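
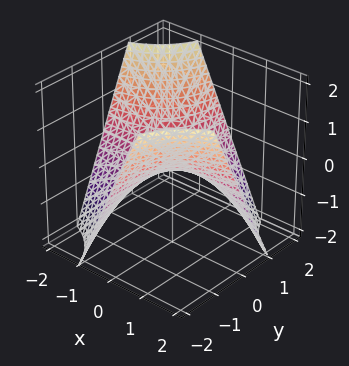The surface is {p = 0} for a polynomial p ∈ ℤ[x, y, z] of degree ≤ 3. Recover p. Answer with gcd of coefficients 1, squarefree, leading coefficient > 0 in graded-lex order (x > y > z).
x*y + z

1. Degree: a saddle surface; a quadric, so deg p = 2.
2. Checking where it meets the axes: the visible x-axis segment lies entirely on the surface; every point of the y-axis in the box is on the surface; it meets the z-axis at z = 0 (among the integer gridlines).
3. Assembling these constraints gives the stated polynomial.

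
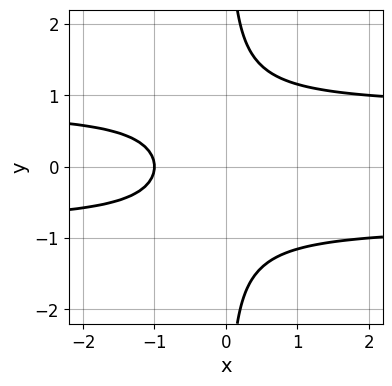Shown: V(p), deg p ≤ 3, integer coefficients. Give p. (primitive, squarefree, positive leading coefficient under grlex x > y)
3*x*y^2 - 2*x - 2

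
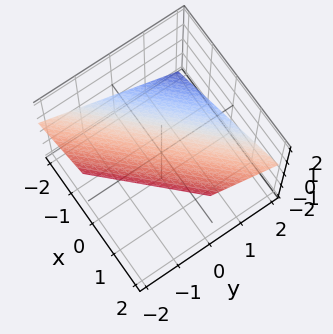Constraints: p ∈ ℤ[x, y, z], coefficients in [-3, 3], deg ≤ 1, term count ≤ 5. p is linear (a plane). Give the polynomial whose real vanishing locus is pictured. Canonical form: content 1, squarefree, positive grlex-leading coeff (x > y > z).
2*x - 2*y - 3*z + 2

First, degree: the surface is flat (a plane), so deg p = 1.
Then, from the visible intercepts: it meets the y-axis at y = 1 (among the integer gridlines); it meets the x-axis at x = -1 (among the integer gridlines).
Finally, the integer polynomial consistent with all of this is the stated p.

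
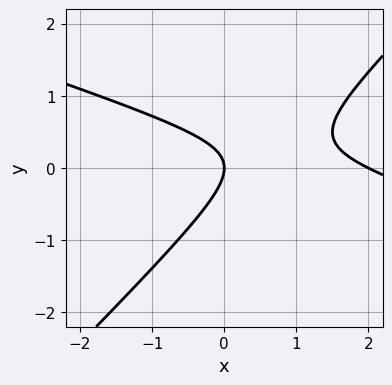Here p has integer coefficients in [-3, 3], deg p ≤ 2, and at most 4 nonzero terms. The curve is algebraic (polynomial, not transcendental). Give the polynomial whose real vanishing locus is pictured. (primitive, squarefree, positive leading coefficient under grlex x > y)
x^2 + 2*x*y - 3*y^2 - 2*x

(a) deg p = 2. The shape is more complex than any degree-1 curve.
(b) Checking where it meets the axes: among the integer gridlines, it crosses the x-axis at x ∈ {0, 2}; one y-axis crossing is at y = 0.
(c) Solving for integer coefficients yields p as stated.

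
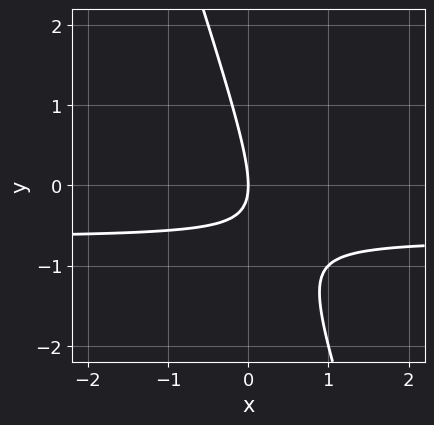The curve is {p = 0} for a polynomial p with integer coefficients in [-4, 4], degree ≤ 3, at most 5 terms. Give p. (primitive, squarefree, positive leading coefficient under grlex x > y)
3*x*y + y^2 + 2*x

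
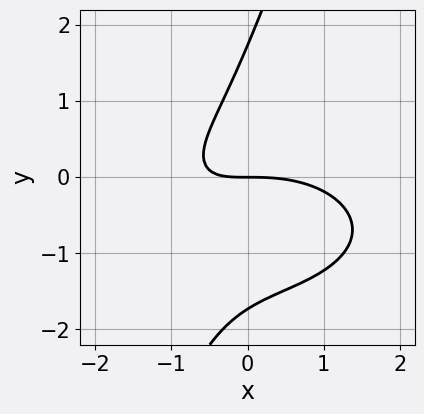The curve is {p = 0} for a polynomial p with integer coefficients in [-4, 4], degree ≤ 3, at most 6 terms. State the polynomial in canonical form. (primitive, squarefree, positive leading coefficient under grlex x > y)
First, the degree is 3 — the shape is more complex than any degree-2 curve.
Next, reading off the gridlines: it crosses the y-axis at the gridline y = 0; it crosses the x-axis at the gridline x = 0.
Finally, solving for integer coefficients yields p as stated.

x^3 + 3*x*y^2 - y^3 + 3*x*y + 3*y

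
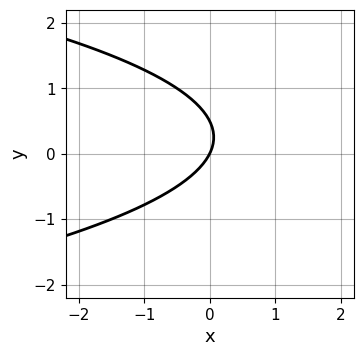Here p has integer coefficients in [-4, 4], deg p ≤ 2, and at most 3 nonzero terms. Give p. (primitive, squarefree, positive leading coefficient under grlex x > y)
2*y^2 + 2*x - y

deg p = 2. No degree-1 curve has this shape.
Observable constraints: it crosses the y-axis at the gridline y = 0; it crosses the x-axis at the gridline x = 0.
The integer polynomial consistent with all of this is the stated p.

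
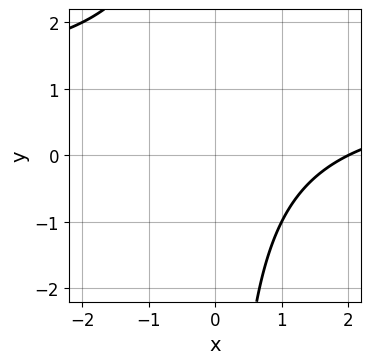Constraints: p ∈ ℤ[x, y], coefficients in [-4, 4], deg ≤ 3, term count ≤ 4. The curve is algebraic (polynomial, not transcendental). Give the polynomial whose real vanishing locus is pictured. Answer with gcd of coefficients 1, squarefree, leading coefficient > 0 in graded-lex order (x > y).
x*y - x + 2

1. The degree is 2 — the shape is more complex than any degree-1 curve.
2. Checking where it meets the axes: it crosses the x-axis at the gridline x = 2; the curve avoids every integer y-axis point in the box.
3. Matching integer coefficients to the picture gives p.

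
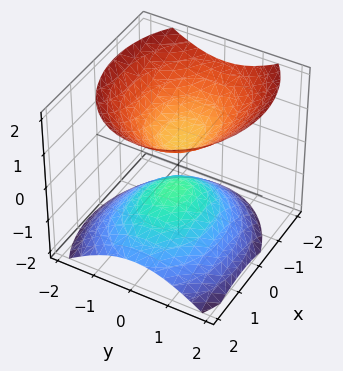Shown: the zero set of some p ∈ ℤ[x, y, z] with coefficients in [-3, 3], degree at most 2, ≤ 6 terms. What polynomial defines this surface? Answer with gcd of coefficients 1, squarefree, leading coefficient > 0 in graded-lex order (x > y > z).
The picture has 2 separate pieces.
deg p = 2.
Observable constraints: the surface avoids every integer x-axis point in the box; the surface avoids every integer y-axis point in the box.
Solving for integer coefficients yields p as stated.

2*x^2 + x*z + 3*y^2 - 3*z^2 + 1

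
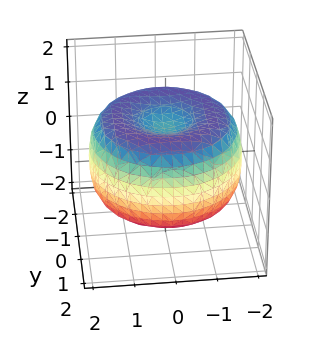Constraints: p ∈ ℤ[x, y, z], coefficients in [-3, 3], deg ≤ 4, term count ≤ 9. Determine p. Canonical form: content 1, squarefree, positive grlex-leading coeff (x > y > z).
(a) Degree: the shape is more complex than any degree-3 surface, so deg p = 4.
(b) Symmetries: rotational symmetry about the z-axis ⇒ p depends on x, y only through x² + y².
(c) Reading off the gridlines: a circular section at z = 1 has radius between 0 and 1.
(d) The integer polynomial consistent with all of this is the stated p.

x^4 + 2*x^2*y^2 + y^4 - 3*x^2 - 3*y^2 + 3*z^2 - 2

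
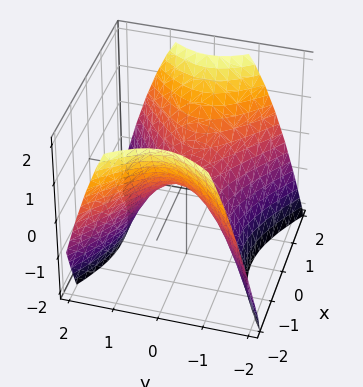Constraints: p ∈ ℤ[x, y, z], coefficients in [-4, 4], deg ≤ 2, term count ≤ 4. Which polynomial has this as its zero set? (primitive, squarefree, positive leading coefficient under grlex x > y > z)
1. Degree: a hyperbolic paraboloid; a quadric, so deg p = 2.
2. Symmetries: the x ↦ −x reflection is a symmetry, so x appears only in even powers; it's symmetric under y → −y, forcing even powers of y.
3. From the visible intercepts: it crosses the x-axis at the gridline x = 0; one y-axis crossing is at y = 0.
4. Fitting integer coefficients to these (and the overall shape) gives p.

2*x^2 - 3*y^2 - 3*z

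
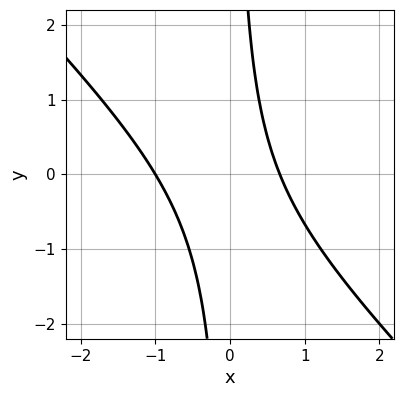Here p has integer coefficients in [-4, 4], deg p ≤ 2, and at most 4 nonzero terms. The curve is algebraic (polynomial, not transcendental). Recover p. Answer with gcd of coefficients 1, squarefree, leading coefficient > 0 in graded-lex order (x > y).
The degree is 2 — no degree-1 curve has this shape.
From the visible intercepts: it meets the x-axis at x = -1 (among the integer gridlines); no y-intercept at any integer in the box.
Together with the visible shape, these determine p as stated.

3*x^2 + 3*x*y + x - 2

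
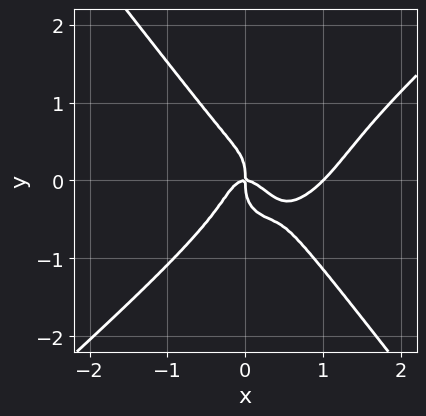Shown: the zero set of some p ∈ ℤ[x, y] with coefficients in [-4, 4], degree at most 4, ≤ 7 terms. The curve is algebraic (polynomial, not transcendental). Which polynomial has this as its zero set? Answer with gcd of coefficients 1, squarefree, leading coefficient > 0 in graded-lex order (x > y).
First, deg p = 4. The shape is more complex than any degree-3 curve.
Next, checking where it meets the axes: among the integer gridlines, it crosses the x-axis at x ∈ {0, 1}; one y-axis crossing is at y = 0.
Finally, fitting integer coefficients to these (and the overall shape) gives p.

3*x^4 - 2*x^3*y - 2*y^4 - 3*x^3 - x*y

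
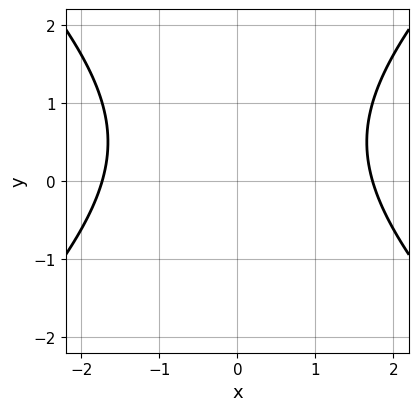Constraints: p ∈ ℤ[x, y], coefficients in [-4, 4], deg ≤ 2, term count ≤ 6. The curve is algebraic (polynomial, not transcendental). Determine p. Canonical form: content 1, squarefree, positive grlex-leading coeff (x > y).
Degree: no degree-1 curve has this shape, so deg p = 2.
Symmetries: mirror symmetry x ↦ −x ⇒ only even powers of x.
Against the integer gridlines: the curve avoids every integer y-axis point in the box.
Fitting integer coefficients to these (and the overall shape) gives p.

x^2 - y^2 + y - 3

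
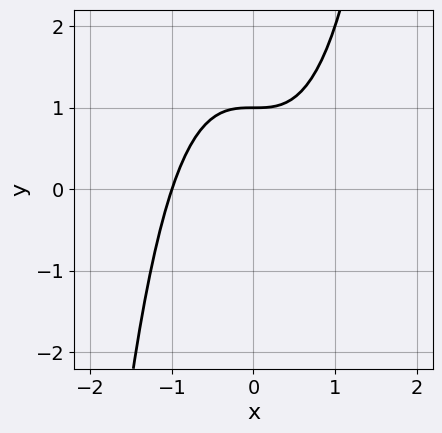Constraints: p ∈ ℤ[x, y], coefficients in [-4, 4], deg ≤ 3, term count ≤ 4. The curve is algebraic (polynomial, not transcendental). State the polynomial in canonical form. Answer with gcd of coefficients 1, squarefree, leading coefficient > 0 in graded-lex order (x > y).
1. Degree: the shape is more complex than any degree-2 curve, so deg p = 3.
2. From the axis intercepts and sections: one y-axis crossing is at y = 1; it meets the x-axis at x = -1 (among the integer gridlines).
3. Matching integer coefficients to the picture gives p.

x^3 - y + 1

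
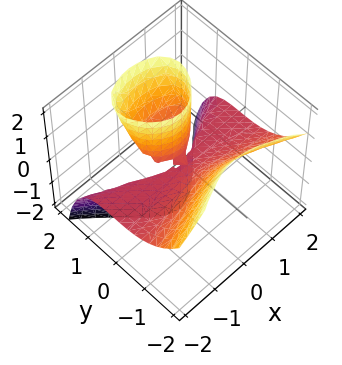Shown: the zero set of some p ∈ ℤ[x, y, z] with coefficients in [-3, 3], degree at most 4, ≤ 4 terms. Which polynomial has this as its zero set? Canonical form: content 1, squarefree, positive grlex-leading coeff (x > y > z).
2*x^2*z + 2*y^3 - 3*y*z

1. deg p = 3. A generic line meets the surface in up to 3 points.
2. From the axis intercepts and sections: one y-axis crossing is at y = 0; the visible x-axis segment lies entirely on the surface; the visible z-axis segment lies entirely on the surface.
3. Matching integer coefficients to the picture gives p.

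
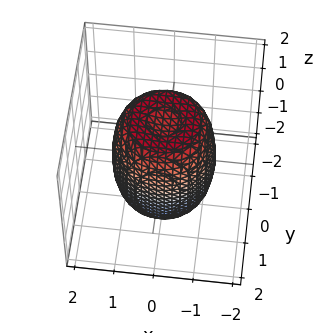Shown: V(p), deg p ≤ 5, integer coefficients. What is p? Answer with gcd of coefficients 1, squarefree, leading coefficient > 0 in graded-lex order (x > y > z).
(a) Degree: a generic line meets the surface in up to 4 points, so deg p = 4.
(b) Symmetry: every cross-section ⟂ z is a circle, so x, y appear only via x² + y².
(c) From the axis intercepts and sections: a circular section at z = 0 has radius between 1 and 2.
(d) The integer polynomial consistent with all of this is the stated p.

2*x^4 + 4*x^2*y^2 + 2*y^4 - 2*x^2 - 2*y^2 + z^2 - 2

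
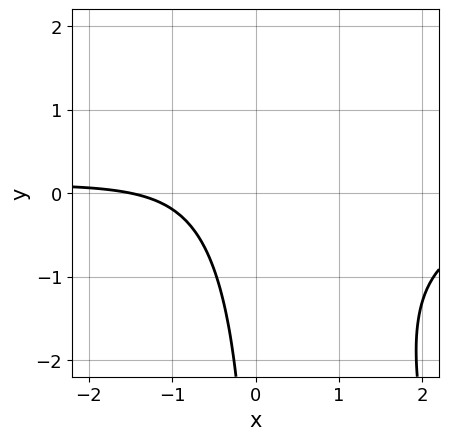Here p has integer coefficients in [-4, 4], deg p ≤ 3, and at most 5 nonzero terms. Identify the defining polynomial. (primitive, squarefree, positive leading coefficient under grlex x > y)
deg p = 3. No degree-2 curve has this shape.
From the visible intercepts: no y-intercept at any integer in the box.
Fitting integer coefficients to these (and the overall shape) gives p.

3*x^2*y + x*y^2 - 2*x*y + 2*x + 3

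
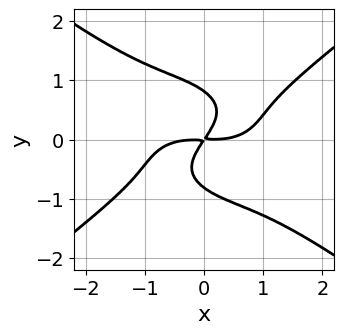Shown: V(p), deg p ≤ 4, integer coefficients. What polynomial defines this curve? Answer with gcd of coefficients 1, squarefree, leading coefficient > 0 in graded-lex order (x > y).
x^4 - 3*y^4 - 3*x*y + 2*y^2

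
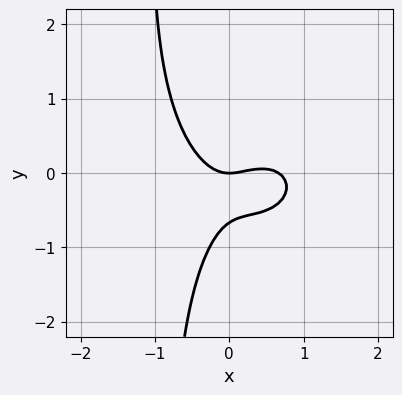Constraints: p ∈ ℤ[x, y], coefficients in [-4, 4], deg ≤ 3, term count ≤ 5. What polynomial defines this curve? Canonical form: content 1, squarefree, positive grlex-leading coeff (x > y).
First, the degree is 3 — no degree-2 curve has this shape.
Next, reading off the gridlines: one x-axis crossing is at x = 0; it meets the y-axis at y = 0 (among the integer gridlines).
Finally, matching integer coefficients to the picture gives p.

3*x^3 + 3*x*y^2 - 2*x^2 + 3*y^2 + 2*y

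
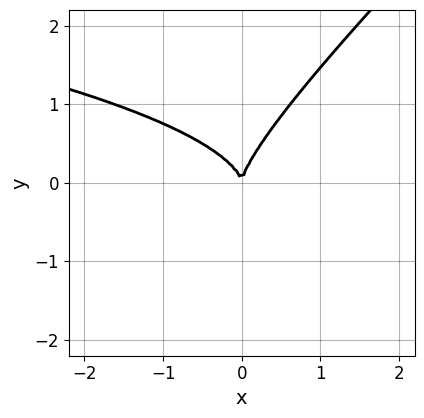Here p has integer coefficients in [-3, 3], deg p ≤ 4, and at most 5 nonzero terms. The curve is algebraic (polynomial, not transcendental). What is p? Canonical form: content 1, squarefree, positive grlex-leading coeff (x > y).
The degree is 3 — a generic line meets the curve in up to 3 points.
Reading off the gridlines: it meets the y-axis at y = 0 (among the integer gridlines); it meets the x-axis at x = 0 (among the integer gridlines).
Solving for integer coefficients yields p as stated.

x*y^2 - y^3 + x^2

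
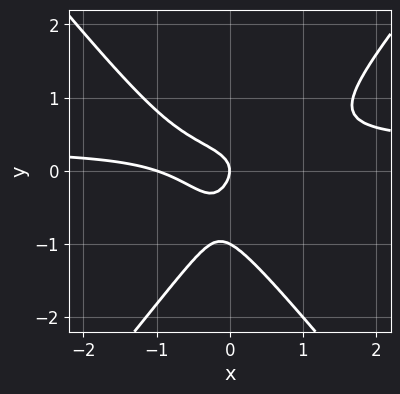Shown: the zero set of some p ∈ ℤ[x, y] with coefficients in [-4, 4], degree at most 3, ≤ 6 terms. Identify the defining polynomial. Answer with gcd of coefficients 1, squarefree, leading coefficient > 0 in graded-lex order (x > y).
First, degree: the shape is more complex than any degree-2 curve, so deg p = 3.
Next, from the visible intercepts: the y-axis gridline crossings are at y ∈ {-1, 0}; among the integer gridlines, it crosses the x-axis at x ∈ {-1, 0}.
Finally, these observations pin down the coefficients.

3*x^2*y - 2*y^3 - x^2 - 2*y^2 - x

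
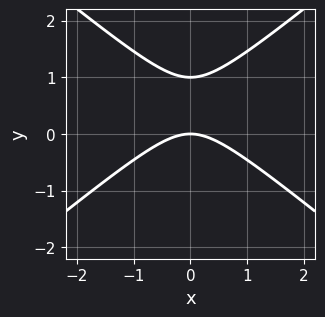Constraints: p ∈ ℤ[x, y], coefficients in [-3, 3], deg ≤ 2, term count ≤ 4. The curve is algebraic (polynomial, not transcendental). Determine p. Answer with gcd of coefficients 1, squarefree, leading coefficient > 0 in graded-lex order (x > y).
2*x^2 - 3*y^2 + 3*y

First, the degree is 2 — a generic line meets the curve in up to 2 points.
Next, symmetries: mirror symmetry x ↦ −x ⇒ only even powers of x.
Next, reading off the gridlines: it meets the x-axis at x = 0 (among the integer gridlines); among the integer gridlines, it crosses the y-axis at y ∈ {0, 1}.
Finally, assembling these constraints gives the stated polynomial.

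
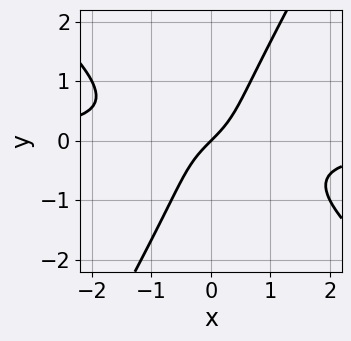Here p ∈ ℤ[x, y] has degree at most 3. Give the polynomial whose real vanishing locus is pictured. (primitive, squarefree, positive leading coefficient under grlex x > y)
1. Degree: no degree-2 curve has this shape, so deg p = 3.
2. Against the integer gridlines: it meets the x-axis at x = 0 (among the integer gridlines); it crosses the y-axis at the gridline y = 0.
3. Matching integer coefficients to the picture gives p.

3*x^2*y + 2*x*y^2 - 2*y^3 + 2*x - 2*y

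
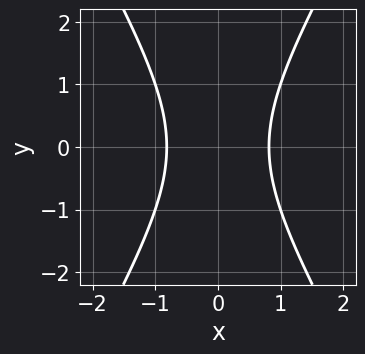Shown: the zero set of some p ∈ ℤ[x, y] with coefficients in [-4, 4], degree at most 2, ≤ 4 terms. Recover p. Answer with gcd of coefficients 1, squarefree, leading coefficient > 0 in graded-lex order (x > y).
3*x^2 - y^2 - 2

First, deg p = 2. The shape is more complex than any degree-1 curve.
Then, symmetries: it's symmetric under y → −y, forcing even powers of y; mirror symmetry x ↦ −x ⇒ only even powers of x.
Next, reading off the gridlines: no y-intercept at any integer in the box.
Finally, together with the visible shape, these determine p as stated.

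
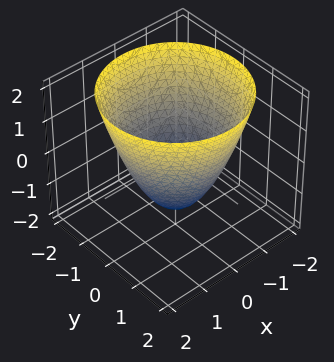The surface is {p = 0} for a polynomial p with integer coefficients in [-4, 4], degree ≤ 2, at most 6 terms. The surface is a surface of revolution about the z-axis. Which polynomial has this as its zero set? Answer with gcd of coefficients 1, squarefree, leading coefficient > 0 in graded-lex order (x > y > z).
(a) deg p = 2.
(b) By symmetry, every cross-section ⟂ z is a circle, so x, y appear only via x² + y².
(c) From the visible intercepts: a circular section at z = -1 has radius between 0 and 1.
(d) Solving for integer coefficients yields p as stated.

2*x^2 + 2*y^2 - 2*z - 3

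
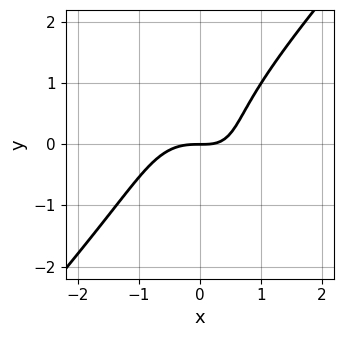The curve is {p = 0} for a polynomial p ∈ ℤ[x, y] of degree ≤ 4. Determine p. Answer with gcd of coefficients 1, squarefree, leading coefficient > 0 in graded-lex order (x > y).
3*x^3 - 2*y^3 + 2*x*y - 3*y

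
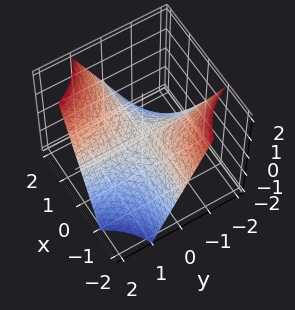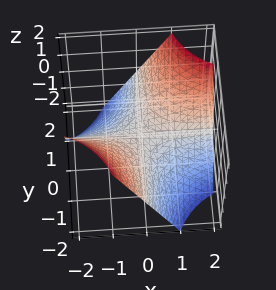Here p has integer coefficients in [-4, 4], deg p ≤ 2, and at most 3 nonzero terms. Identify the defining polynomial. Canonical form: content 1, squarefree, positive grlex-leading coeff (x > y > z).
x*y - z

Degree: a hyperbolic paraboloid; a quadric, so deg p = 2.
From the visible intercepts: every point of the x-axis in the box is on the surface; every point of the y-axis in the box is on the surface.
Solving for integer coefficients yields p as stated.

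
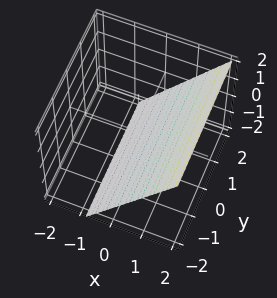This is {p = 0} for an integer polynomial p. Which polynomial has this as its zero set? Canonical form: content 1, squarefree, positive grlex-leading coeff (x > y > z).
(a) deg p = 1. The surface is flat (a plane).
(b) From the visible intercepts: no y-intercept at any integer in the box; it crosses the z-axis at the gridline z = -1.
(c) Solving for integer coefficients yields p as stated.

3*x - 2*z - 2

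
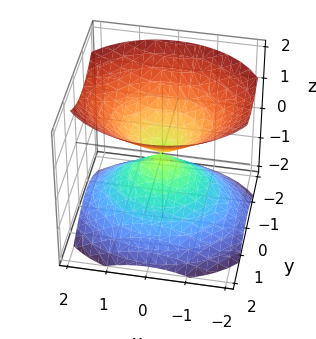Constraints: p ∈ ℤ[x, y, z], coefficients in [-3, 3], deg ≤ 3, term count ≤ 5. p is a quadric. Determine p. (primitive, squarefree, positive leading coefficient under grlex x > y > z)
I count 2 distinct pieces. They look like related sheets of one shape, so recover p as a whole.
The degree is 2 — two nappes meeting at a single point; a quadric.
Symmetries: the z ↦ −z reflection is a symmetry, so z appears only in even powers; the x ↦ −x reflection is a symmetry, so x appears only in even powers; it's symmetric under y → −y, forcing even powers of y.
From the axis intercepts and sections: it crosses the y-axis at the gridline y = 0; it meets the x-axis at x = 0 (among the integer gridlines); it crosses the z-axis at the gridline z = 0.
Fitting integer coefficients to these (and the overall shape) gives p.

2*x^2 + 3*y^2 - 3*z^2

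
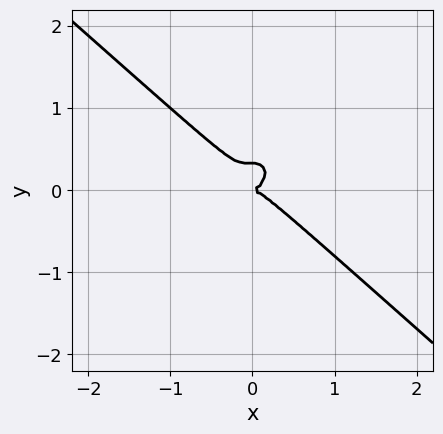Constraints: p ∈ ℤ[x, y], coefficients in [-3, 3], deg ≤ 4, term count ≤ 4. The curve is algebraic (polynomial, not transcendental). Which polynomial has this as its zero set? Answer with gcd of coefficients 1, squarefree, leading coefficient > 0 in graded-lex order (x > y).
3*x^3 + x^2*y + 3*y^3 - y^2

1. The degree is 3 — the shape is more complex than any degree-2 curve.
2. Observable constraints: one x-axis crossing is at x = 0; it meets the y-axis at y = 0 (among the integer gridlines).
3. Putting this together gives p.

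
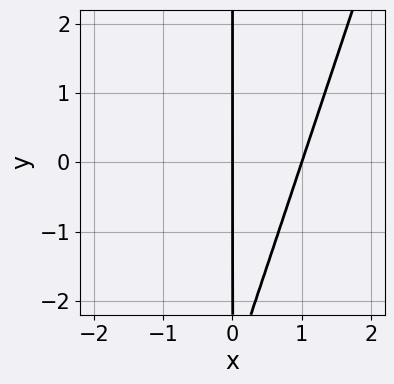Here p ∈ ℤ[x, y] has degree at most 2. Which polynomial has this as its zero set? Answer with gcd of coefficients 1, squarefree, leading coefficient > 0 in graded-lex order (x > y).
3*x^2 - x*y - 3*x

First, degree: the shape is more complex than any degree-1 curve, so deg p = 2.
Then, observable constraints: the visible y-axis segment lies entirely on the curve; among the integer gridlines, it crosses the x-axis at x ∈ {0, 1}.
Finally, matching integer coefficients to the picture gives p.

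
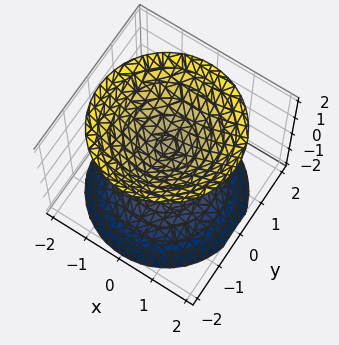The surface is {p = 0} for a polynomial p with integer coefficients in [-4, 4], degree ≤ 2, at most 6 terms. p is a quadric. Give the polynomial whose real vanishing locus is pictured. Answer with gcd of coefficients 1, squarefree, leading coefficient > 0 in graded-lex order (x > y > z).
2*x^2 + 2*y^2 - 2*z^2 + 1

1. There are 2 components.
2. deg p = 2.
3. Symmetries: it's symmetric under z → −z, forcing even powers of z; the surface is invariant under rotation about z: p = q(x² + y², z).
4. From the axis intercepts and sections: no x-intercept at any integer in the box; a circular section at z = 1 has radius between 0 and 1.
5. These observations pin down the coefficients.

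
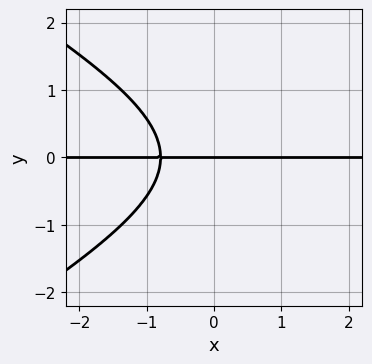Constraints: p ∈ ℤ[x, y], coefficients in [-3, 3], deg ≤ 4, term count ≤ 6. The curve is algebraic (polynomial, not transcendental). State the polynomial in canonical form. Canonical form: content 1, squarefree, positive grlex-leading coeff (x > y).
x^2*y - 3*y^3 - 3*x*y - 3*y

(a) Degree: no degree-2 curve has this shape, so deg p = 3.
(b) From the visible intercepts: every point of the x-axis in the box is on the curve; it meets the y-axis at y = 0 (among the integer gridlines).
(c) These observations pin down the coefficients.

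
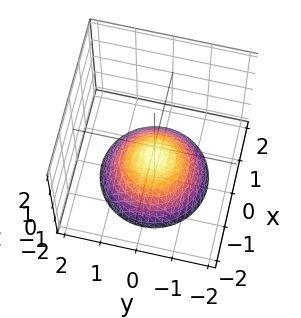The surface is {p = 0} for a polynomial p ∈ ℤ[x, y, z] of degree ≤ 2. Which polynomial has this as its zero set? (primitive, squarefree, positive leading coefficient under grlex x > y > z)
1. Degree: no degree-1 surface has this shape, so deg p = 2.
2. Symmetry: every cross-section ⟂ z is a circle, so x, y appear only via x² + y².
3. From the axis intercepts and sections: it misses every integer gridline on the y-axis; no x-intercept at any integer in the box; a circular section at z = -1 has radius between 0 and 1.
4. The integer polynomial consistent with all of this is the stated p.

2*x^2 + 2*y^2 + 3*z + 2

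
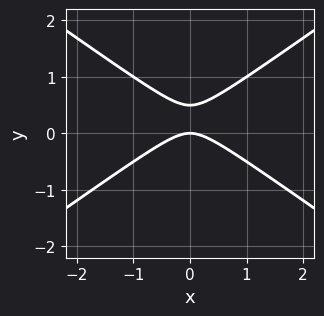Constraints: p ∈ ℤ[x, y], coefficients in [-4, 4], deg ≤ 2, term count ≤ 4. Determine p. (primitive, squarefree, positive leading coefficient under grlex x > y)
x^2 - 2*y^2 + y

1. The degree is 2 — no degree-1 curve has this shape.
2. Symmetries: mirror symmetry x ↦ −x ⇒ only even powers of x.
3. From the axis intercepts and sections: one x-axis crossing is at x = 0; it crosses the y-axis at the gridline y = 0.
4. Fitting integer coefficients to these (and the overall shape) gives p.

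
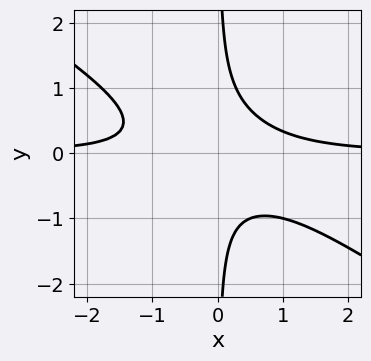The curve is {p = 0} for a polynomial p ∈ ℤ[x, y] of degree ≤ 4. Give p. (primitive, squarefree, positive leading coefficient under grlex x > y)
2*x^2*y + 3*x*y^2 - 1

1. The degree is 3 — a generic line meets the curve in up to 3 points.
2. From the axis intercepts and sections: no x-intercept at any integer in the box; the curve avoids every integer y-axis point in the box.
3. Solving for integer coefficients yields p as stated.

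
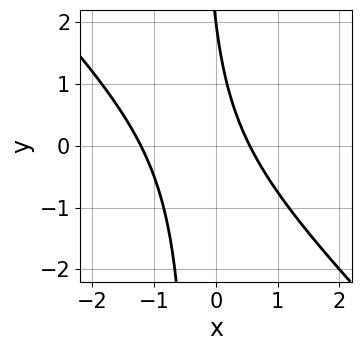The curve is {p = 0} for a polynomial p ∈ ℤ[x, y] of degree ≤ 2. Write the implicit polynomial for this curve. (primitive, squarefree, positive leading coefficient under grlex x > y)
3*x^2 + 3*x*y + 2*x + y - 2

deg p = 2. No degree-1 curve has this shape.
Checking where it meets the axes: it meets the y-axis at y = 2 (among the integer gridlines).
Together with the visible shape, these determine p as stated.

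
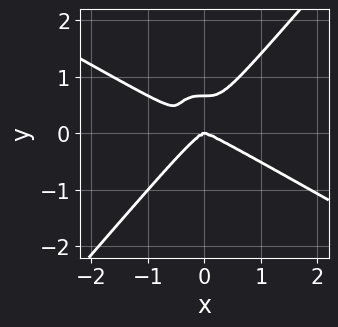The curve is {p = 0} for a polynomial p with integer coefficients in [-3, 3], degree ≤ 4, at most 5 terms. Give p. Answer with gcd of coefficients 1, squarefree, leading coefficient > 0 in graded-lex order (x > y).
1. The degree is 4 — the shape is more complex than any degree-3 curve.
2. From the axis intercepts and sections: it crosses the x-axis at the gridline x = 0; it crosses the y-axis at the gridline y = 0.
3. The integer polynomial consistent with all of this is the stated p.

2*x^4 + 3*x^3*y - 3*y^4 + 2*y^3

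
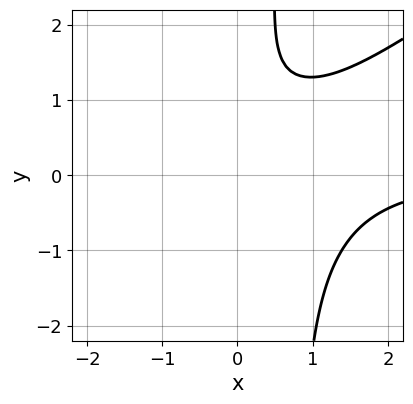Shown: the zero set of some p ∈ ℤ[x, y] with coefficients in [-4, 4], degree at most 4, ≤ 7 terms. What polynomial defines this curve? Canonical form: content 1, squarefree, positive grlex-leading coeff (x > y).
2*x^2*y - 3*x*y^2 + 2*y^2 - 3*y + 3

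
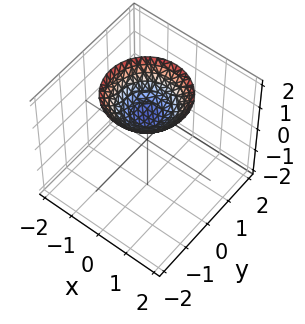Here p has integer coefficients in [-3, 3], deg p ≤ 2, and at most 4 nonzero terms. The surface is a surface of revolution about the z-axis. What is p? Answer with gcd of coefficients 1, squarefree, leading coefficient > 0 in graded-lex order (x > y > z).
deg p = 2.
By symmetry, every cross-section ⟂ z is a circle, so x, y appear only via x² + y².
Reading off the gridlines: a circular section at z = 2 has radius between 1 and 2; one z-axis crossing is at z = 1; it misses every integer gridline on the y-axis.
Fitting integer coefficients to these (and the overall shape) gives p.

2*x^2 + 2*y^2 - 3*z + 3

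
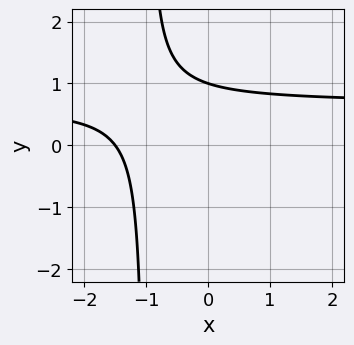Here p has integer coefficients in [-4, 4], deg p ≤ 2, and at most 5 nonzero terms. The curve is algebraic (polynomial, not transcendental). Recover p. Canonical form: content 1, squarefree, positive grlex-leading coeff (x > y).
3*x*y - 2*x + 3*y - 3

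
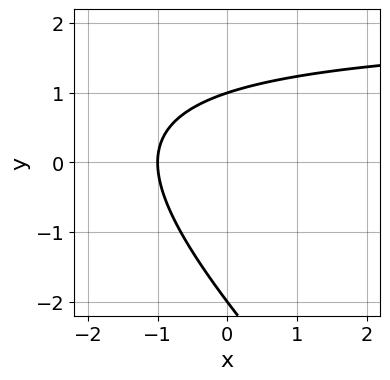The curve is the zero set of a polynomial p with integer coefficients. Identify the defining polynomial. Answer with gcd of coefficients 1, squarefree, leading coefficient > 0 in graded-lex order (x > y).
x*y + y^2 - 2*x + y - 2

Degree: a generic line meets the curve in up to 2 points, so deg p = 2.
Reading off the gridlines: among the integer gridlines, it crosses the y-axis at y ∈ {-2, 1}; it meets the x-axis at x = -1 (among the integer gridlines).
Together with the visible shape, these determine p as stated.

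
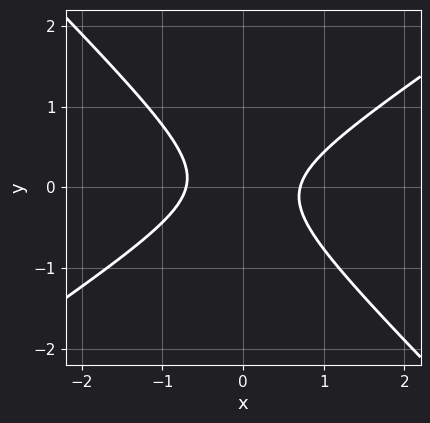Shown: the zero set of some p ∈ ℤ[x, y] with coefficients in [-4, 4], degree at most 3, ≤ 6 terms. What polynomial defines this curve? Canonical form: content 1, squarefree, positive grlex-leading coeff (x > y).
2*x^2 - x*y - 3*y^2 - 1

1. Degree: no degree-1 curve has this shape, so deg p = 2.
2. From the axis intercepts and sections: no y-intercept at any integer in the box.
3. Assembling these constraints gives the stated polynomial.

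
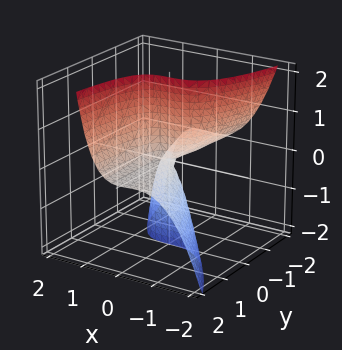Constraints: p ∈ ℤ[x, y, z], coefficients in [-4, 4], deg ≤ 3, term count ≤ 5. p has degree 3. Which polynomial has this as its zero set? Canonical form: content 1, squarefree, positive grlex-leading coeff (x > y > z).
First, the degree is 3 — a generic line meets the surface in up to 3 points.
Next, from the axis intercepts and sections: every point of the y-axis in the box is on the surface; the visible z-axis segment lies entirely on the surface; it crosses the x-axis at the gridline x = 0.
Finally, fitting integer coefficients to these (and the overall shape) gives p.

3*x^3 + x^2*y + x*y*z - 3*y*z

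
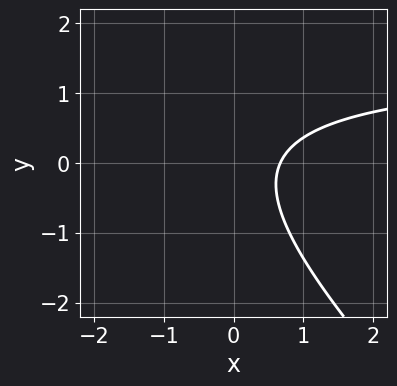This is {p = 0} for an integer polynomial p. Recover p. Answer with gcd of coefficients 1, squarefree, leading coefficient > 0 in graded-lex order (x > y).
Degree: a generic line meets the curve in up to 2 points, so deg p = 2.
Checking where it meets the axes: it misses every integer gridline on the y-axis.
Matching integer coefficients to the picture gives p.

2*x*y + 2*y^2 - 3*x + 2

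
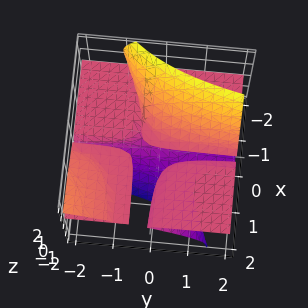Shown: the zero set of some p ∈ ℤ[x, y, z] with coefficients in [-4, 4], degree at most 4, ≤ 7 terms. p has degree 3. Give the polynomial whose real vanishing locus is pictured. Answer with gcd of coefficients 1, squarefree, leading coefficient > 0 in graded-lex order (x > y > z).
First, there are 2 components. Treating them together as one polynomial.
Then, degree: the shape is more complex than any degree-2 surface, so deg p = 3.
Next, checking where it meets the axes: one z-axis crossing is at z = -1; the visible y-axis segment lies entirely on the surface; the visible x-axis segment lies entirely on the surface.
Finally, assembling these constraints gives the stated polynomial.

2*x*y*z + 3*x*z^2 + 2*z^3 + x*z + 2*z^2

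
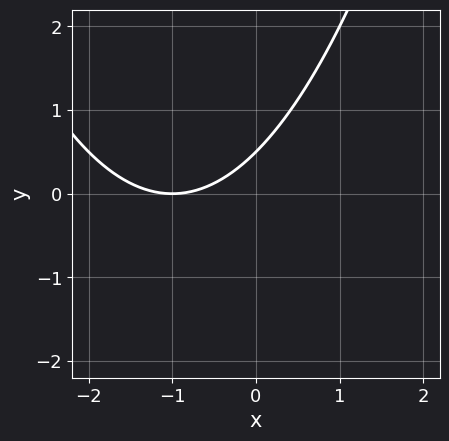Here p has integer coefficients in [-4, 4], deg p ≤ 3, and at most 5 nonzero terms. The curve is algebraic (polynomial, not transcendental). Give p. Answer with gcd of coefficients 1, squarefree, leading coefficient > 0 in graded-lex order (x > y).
The degree is 2 — a generic line meets the curve in up to 2 points.
Checking where it meets the axes: it meets the x-axis at x = -1 (among the integer gridlines).
Matching integer coefficients to the picture gives p.

x^2 + 2*x - 2*y + 1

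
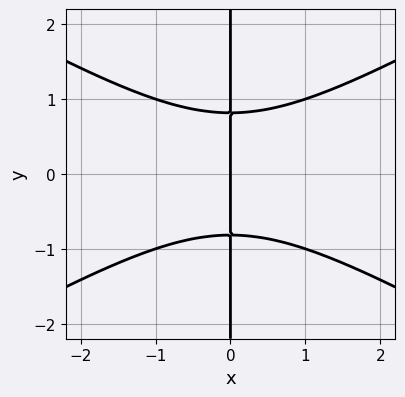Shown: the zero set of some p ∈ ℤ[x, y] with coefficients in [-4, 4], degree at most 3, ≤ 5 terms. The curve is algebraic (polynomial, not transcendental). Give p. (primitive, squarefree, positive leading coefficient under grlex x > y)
x^3 - 3*x*y^2 + 2*x

1. deg p = 3. The shape is more complex than any degree-2 curve.
2. Symmetries: it's symmetric under y → −y, forcing even powers of y.
3. From the axis intercepts and sections: every point of the y-axis in the box is on the curve; it meets the x-axis at x = 0 (among the integer gridlines).
4. Together with the visible shape, these determine p as stated.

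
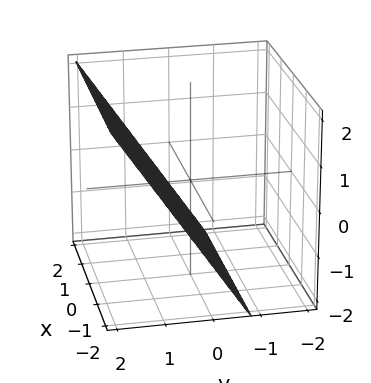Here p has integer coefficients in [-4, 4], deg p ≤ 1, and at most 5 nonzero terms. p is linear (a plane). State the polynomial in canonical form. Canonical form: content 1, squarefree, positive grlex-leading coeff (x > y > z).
3*y - 2*z - 2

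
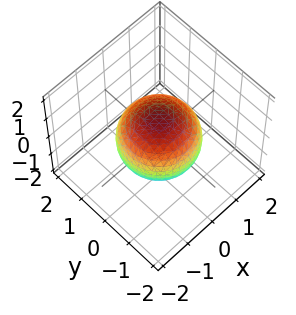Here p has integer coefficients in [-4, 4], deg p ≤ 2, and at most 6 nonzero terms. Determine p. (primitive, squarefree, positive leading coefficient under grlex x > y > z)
1. deg p = 2. The shape is more complex than any degree-1 surface.
2. Symmetries: rotational symmetry about the z-axis ⇒ p depends on x, y only through x² + y².
3. Observable constraints: a circular section at z = 0 has radius between 1 and 2.
4. Solving for integer coefficients yields p as stated.

2*x^2 + 2*y^2 + 2*z^2 - 3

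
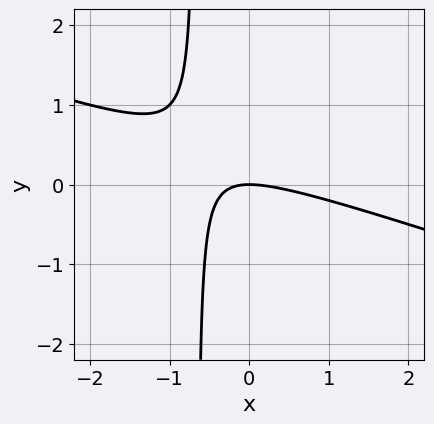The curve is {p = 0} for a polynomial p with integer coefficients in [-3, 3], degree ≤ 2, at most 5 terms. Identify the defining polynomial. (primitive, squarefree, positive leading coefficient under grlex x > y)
x^2 + 3*x*y + 2*y

First, deg p = 2. No degree-1 curve has this shape.
Then, observable constraints: it crosses the x-axis at the gridline x = 0; it meets the y-axis at y = 0 (among the integer gridlines).
Finally, together with the visible shape, these determine p as stated.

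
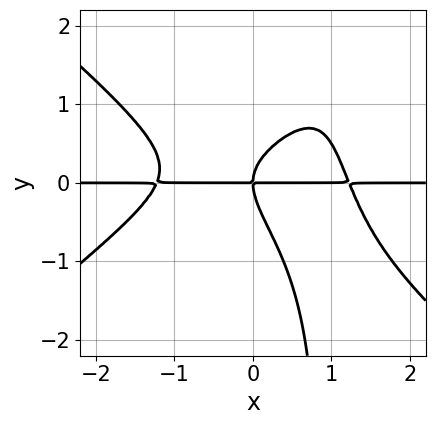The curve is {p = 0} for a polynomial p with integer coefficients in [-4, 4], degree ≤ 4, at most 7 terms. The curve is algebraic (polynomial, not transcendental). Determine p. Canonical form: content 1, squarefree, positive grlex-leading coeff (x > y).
1. Degree: no degree-3 curve has this shape, so deg p = 4.
2. From the visible intercepts: the visible x-axis segment lies entirely on the curve; it crosses the y-axis at the gridline y = 0.
3. Putting this together gives p.

2*x^3*y - 3*x*y^3 + 2*x*y^2 + 3*y^3 - 3*x*y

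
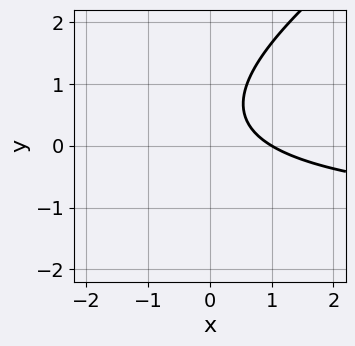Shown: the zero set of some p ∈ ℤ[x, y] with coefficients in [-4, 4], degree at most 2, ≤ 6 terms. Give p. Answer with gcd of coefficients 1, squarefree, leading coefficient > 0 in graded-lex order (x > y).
1. The degree is 2 — no degree-1 curve has this shape.
2. Checking where it meets the axes: one x-axis crossing is at x = 1; it misses every integer gridline on the y-axis.
3. Fitting integer coefficients to these (and the overall shape) gives p.

2*x*y - 3*y^2 + 3*x + 3*y - 3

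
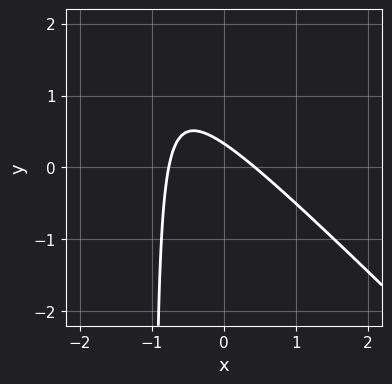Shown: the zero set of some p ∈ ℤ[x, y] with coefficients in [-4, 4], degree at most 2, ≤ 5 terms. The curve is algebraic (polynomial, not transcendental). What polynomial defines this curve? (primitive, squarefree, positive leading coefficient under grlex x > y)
3*x^2 + 3*x*y + x + 3*y - 1

The degree is 2 — the shape is more complex than any degree-1 curve.
Putting this together gives p.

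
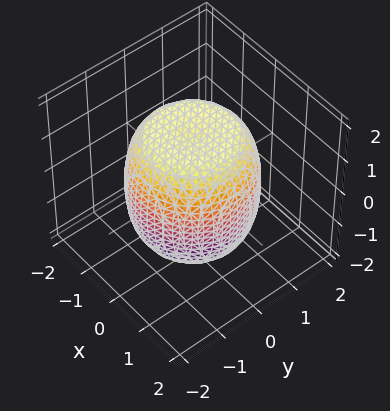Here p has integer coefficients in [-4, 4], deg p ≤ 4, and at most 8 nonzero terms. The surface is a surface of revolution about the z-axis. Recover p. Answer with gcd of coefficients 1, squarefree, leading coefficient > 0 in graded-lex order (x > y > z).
(a) Degree: no degree-3 surface has this shape, so deg p = 4.
(b) Symmetries: rotational symmetry about the z-axis ⇒ p depends on x, y only through x² + y².
(c) Checking where it meets the axes: a circular section at z = 1 has radius between 1 and 2.
(d) Fitting integer coefficients to these (and the overall shape) gives p.

x^4 + 2*x^2*y^2 + y^4 - x^2 - y^2 + z^2 - 2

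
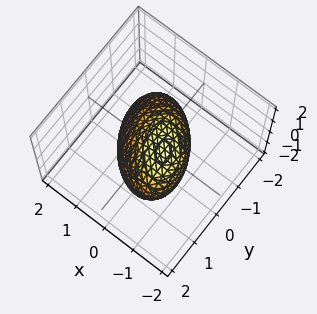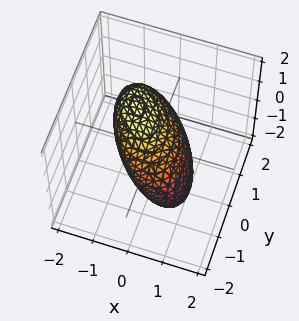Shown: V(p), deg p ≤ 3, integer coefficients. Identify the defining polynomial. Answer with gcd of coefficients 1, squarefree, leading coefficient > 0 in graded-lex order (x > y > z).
3*x^2 + 2*x*y + 2*x*z + 2*y^2 + 2*z^2 - 3

First, the degree is 2 — the shape is more complex than any degree-1 surface.
Then, reading off the gridlines: among the integer gridlines, it crosses the x-axis at x ∈ {-1, 1}.
Finally, putting this together gives p.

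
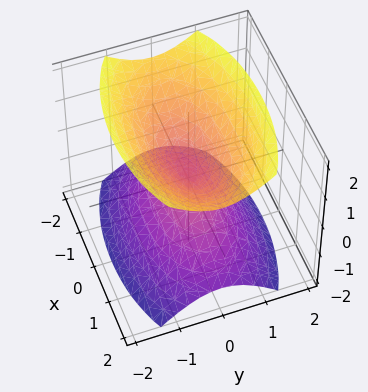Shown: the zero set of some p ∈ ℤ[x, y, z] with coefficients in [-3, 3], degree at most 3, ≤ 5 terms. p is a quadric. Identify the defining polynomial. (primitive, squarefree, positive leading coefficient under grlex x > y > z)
(a) The picture has 2 separate pieces.
(b) deg p = 2.
(c) Symmetries: it's symmetric under z → −z, forcing even powers of z; the x ↦ −x reflection is a symmetry, so x appears only in even powers; mirror symmetry y ↦ −y ⇒ only even powers of y.
(d) From the axis intercepts and sections: one y-axis crossing is at y = 0; it meets the z-axis at z = 0 (among the integer gridlines); one x-axis crossing is at x = 0.
(e) Putting this together gives p.

x^2 + 3*y^2 - 2*z^2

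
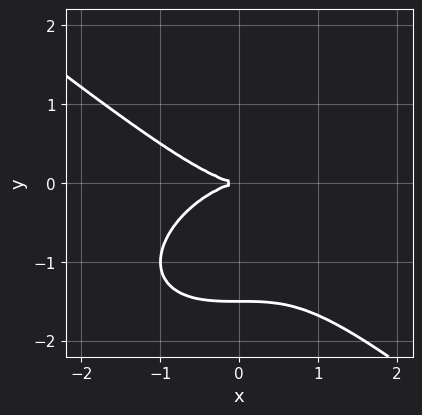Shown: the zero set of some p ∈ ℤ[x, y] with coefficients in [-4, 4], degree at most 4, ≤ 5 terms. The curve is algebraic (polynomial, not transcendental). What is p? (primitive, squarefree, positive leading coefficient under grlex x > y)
1. The degree is 3 — the shape is more complex than any degree-2 curve.
2. Observable constraints: one y-axis crossing is at y = 0; one x-axis crossing is at x = 0.
3. These observations pin down the coefficients.

x^3 + 2*y^3 + 3*y^2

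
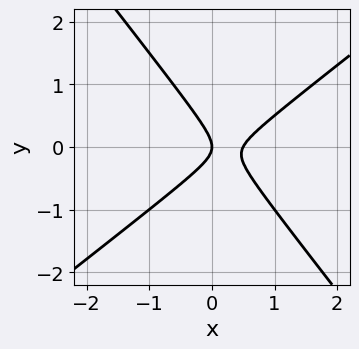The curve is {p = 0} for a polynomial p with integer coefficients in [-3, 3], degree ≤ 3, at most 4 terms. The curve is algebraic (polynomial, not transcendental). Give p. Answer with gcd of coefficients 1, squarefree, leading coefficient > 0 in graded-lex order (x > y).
(a) deg p = 2. The shape is more complex than any degree-1 curve.
(b) From the axis intercepts and sections: it meets the x-axis at x = 0 (among the integer gridlines); it crosses the y-axis at the gridline y = 0.
(c) Putting this together gives p.

2*x^2 - x*y - 2*y^2 - x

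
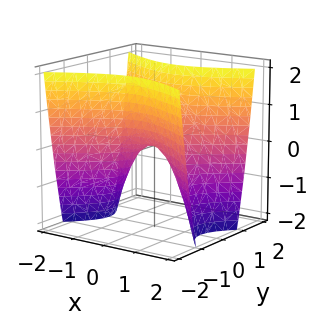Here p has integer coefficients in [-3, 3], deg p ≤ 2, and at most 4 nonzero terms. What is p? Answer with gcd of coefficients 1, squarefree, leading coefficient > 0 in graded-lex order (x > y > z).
The degree is 2 — a hyperbolic paraboloid; a quadric.
Symmetries: it's symmetric under y → −y, forcing even powers of y; it's symmetric under x → −x, forcing even powers of x.
From the axis intercepts and sections: one y-axis crossing is at y = 0; one z-axis crossing is at z = 0.
The integer polynomial consistent with all of this is the stated p.

x^2 - 2*y^2 + z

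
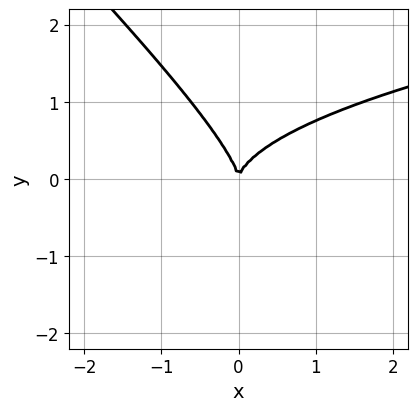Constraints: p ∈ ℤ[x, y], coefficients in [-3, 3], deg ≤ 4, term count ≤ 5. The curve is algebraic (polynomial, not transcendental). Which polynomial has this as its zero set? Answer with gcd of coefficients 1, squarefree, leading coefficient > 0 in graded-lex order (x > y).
x*y^2 + y^3 - x^2

(a) deg p = 3. No degree-2 curve has this shape.
(b) From the visible intercepts: it crosses the y-axis at the gridline y = 0; it meets the x-axis at x = 0 (among the integer gridlines).
(c) Putting this together gives p.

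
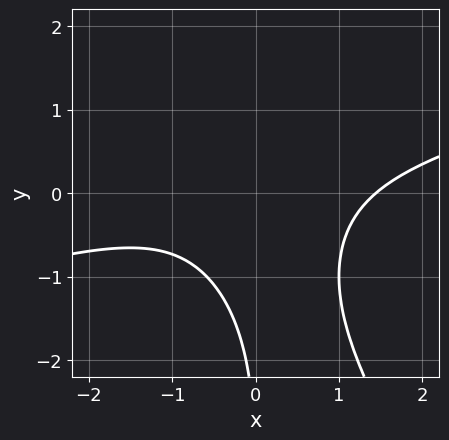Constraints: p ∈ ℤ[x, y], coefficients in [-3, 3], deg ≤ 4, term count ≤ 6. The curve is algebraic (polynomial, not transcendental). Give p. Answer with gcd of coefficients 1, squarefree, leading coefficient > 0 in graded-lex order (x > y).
(a) Degree: no degree-2 curve has this shape, so deg p = 3.
(b) Reading off the gridlines: the curve avoids every integer y-axis point in the box.
(c) Matching integer coefficients to the picture gives p.

x^3 - 3*x^2*y - 2*x*y^2 - y - 3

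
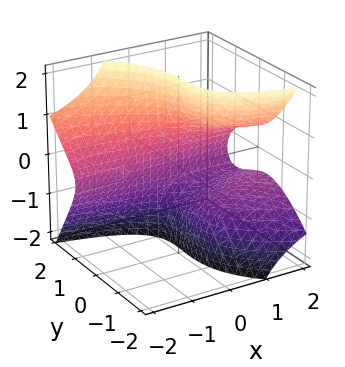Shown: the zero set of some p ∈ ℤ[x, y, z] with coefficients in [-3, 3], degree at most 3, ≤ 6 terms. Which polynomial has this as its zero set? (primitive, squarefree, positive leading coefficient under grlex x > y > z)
First, degree: no degree-2 surface has this shape, so deg p = 3.
Next, against the integer gridlines: it misses every integer gridline on the x-axis; it misses every integer gridline on the z-axis; it meets the y-axis at y = 1 (among the integer gridlines).
Finally, putting this together gives p.

2*x*y*z + 3*x*z^2 + 2*y^3 - 2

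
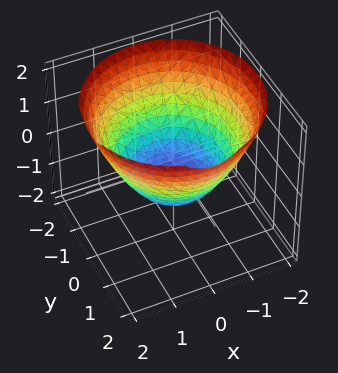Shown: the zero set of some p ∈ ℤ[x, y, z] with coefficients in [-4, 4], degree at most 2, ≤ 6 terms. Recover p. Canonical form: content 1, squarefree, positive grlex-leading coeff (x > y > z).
2*x^2 + 2*y^2 - 3*z - 3

1. Degree: the shape is more complex than any degree-1 surface, so deg p = 2.
2. By symmetry, every cross-section ⟂ z is a circle, so x, y appear only via x² + y².
3. Checking where it meets the axes: a circular section at z = 1 has radius between 1 and 2; one z-axis crossing is at z = -1.
4. Assembling these constraints gives the stated polynomial.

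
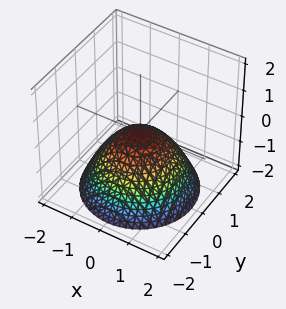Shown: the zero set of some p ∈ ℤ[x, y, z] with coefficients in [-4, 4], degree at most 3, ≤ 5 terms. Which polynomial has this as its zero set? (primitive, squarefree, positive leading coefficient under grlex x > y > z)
(a) deg p = 2. A paraboloid; a quadric.
(b) Symmetries: rotational symmetry about the z-axis ⇒ p depends on x, y only through x² + y².
(c) Checking where it meets the axes: it meets the z-axis at z = 0 (among the integer gridlines); one x-axis crossing is at x = 0; a circular section at z = -1 has radius between 1 and 2.
(d) The integer polynomial consistent with all of this is the stated p.

2*x^2 + 2*y^2 + 3*z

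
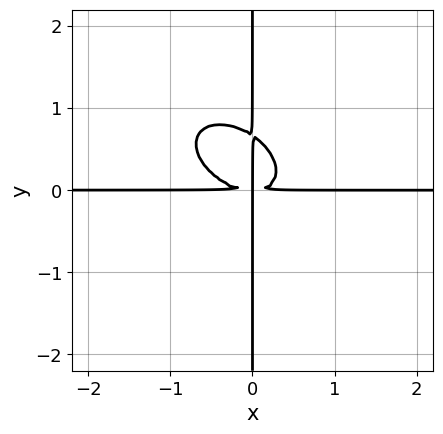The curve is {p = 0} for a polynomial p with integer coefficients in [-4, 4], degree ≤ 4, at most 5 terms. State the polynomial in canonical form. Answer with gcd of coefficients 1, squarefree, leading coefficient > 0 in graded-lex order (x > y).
2*x^3*y + 2*x^2*y^2 + 3*x*y^3 - 2*x*y^2

The degree is 4 — a generic line meets the curve in up to 4 points.
From the visible intercepts: every point of the x-axis in the box is on the curve; every point of the y-axis in the box is on the curve.
Matching integer coefficients to the picture gives p.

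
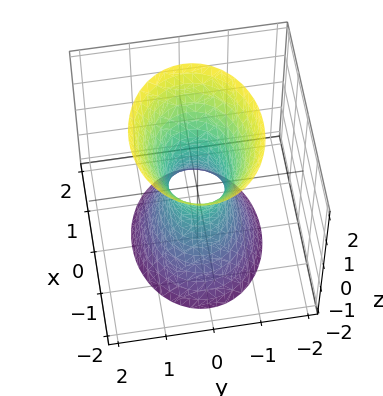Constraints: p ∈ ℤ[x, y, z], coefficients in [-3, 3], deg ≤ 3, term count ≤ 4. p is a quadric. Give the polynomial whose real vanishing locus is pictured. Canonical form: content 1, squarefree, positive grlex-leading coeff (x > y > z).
The degree is 2 — one connected sheet with a waist; a quadric.
Symmetries: mirror symmetry x ↦ −x ⇒ only even powers of x; mirror symmetry y ↦ −y ⇒ only even powers of y; it's symmetric under z → −z, forcing even powers of z.
Reading off the gridlines: it misses every integer gridline on the z-axis.
Assembling these constraints gives the stated polynomial.

2*x^2 + 3*y^2 - z^2 - 1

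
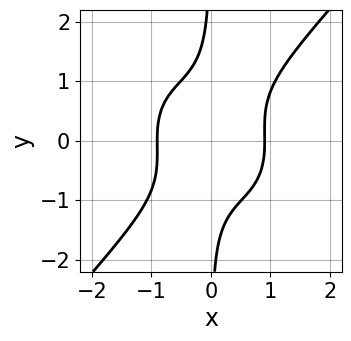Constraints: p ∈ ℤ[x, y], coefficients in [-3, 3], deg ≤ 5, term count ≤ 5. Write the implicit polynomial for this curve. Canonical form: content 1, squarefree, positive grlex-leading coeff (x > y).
3*x^4 + x^2*y^2 - 3*x*y^3 - 2

1. Degree: the shape is more complex than any degree-3 curve, so deg p = 4.
2. Against the integer gridlines: the curve avoids every integer y-axis point in the box.
3. These observations pin down the coefficients.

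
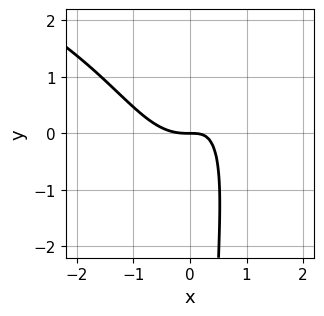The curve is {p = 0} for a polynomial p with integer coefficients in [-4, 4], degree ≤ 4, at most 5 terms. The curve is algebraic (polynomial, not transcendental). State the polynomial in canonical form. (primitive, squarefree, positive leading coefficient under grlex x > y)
x^2*y^2 + 3*x^3 + x^2*y - 3*x*y + 2*y

Degree: a generic line meets the curve in up to 4 points, so deg p = 4.
Checking where it meets the axes: it meets the y-axis at y = 0 (among the integer gridlines); it meets the x-axis at x = 0 (among the integer gridlines).
Assembling these constraints gives the stated polynomial.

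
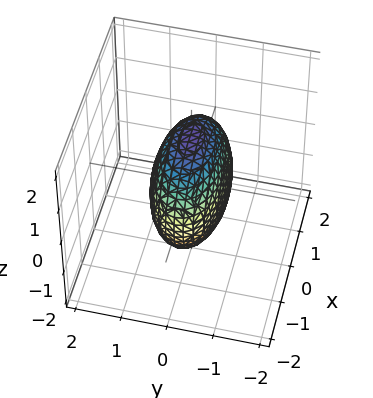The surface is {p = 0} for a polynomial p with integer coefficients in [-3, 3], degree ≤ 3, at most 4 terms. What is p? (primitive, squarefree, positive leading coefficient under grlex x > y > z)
x^2 + 3*y^2 + z^2 - 2

1. deg p = 2.
2. Symmetries: it's symmetric under y → −y, forcing even powers of y; mirror symmetry z ↦ −z ⇒ only even powers of z; mirror symmetry x ↦ −x ⇒ only even powers of x.
3. Together with the visible shape, these determine p as stated.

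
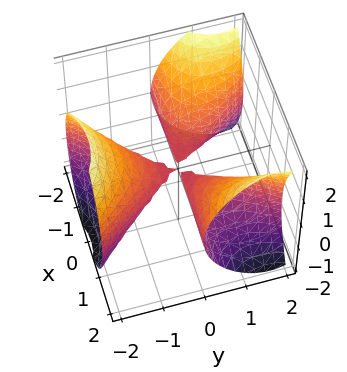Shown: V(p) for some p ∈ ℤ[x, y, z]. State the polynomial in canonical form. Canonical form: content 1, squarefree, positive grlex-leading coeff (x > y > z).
2*x^2*y - y^3 - 2*z^2

1. The picture has 3 separate pieces.
2. Degree: the shape is more complex than any degree-2 surface, so deg p = 3.
3. Against the integer gridlines: one y-axis crossing is at y = 0; it meets the z-axis at z = 0 (among the integer gridlines).
4. The integer polynomial consistent with all of this is the stated p.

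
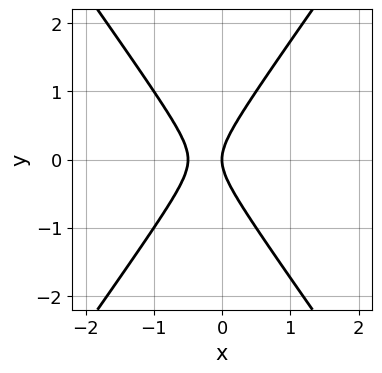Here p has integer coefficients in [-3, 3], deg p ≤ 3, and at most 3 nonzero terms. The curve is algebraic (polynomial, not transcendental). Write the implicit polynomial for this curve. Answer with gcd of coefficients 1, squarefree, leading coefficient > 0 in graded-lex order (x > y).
1. Degree: no degree-1 curve has this shape, so deg p = 2.
2. Symmetries: mirror symmetry y ↦ −y ⇒ only even powers of y.
3. Observable constraints: it crosses the x-axis at the gridline x = 0; it crosses the y-axis at the gridline y = 0.
4. Fitting integer coefficients to these (and the overall shape) gives p.

2*x^2 - y^2 + x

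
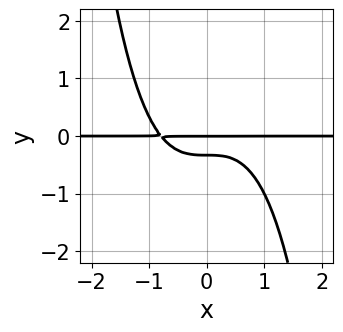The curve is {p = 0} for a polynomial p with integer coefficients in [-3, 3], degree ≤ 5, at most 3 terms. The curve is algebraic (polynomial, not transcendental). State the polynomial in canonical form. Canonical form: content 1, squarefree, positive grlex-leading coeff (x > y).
2*x^3*y + 3*y^2 + y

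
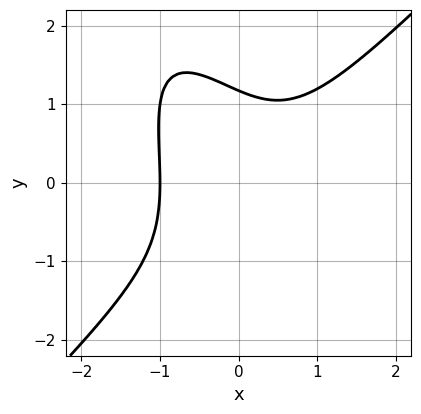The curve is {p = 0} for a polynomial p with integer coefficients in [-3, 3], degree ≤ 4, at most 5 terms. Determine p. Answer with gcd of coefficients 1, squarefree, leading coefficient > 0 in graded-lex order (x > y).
(a) Degree: a generic line meets the curve in up to 3 points, so deg p = 3.
(b) Observable constraints: it crosses the x-axis at the gridline x = -1.
(c) Matching integer coefficients to the picture gives p.

3*x^3 - 2*x*y^2 - y^3 - y^2 + 3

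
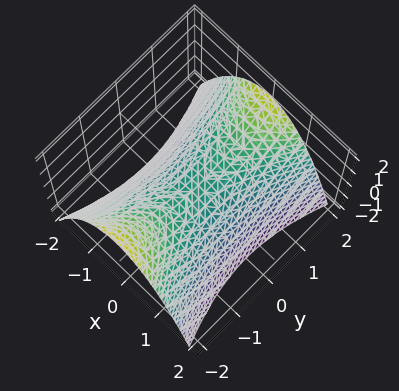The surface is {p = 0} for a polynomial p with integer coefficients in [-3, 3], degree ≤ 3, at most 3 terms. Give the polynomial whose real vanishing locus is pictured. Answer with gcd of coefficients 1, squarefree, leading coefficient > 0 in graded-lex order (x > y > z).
First, degree: a saddle surface; a quadric, so deg p = 2.
Then, symmetries: mirror symmetry y ↦ −y ⇒ only even powers of y; the x ↦ −x reflection is a symmetry, so x appears only in even powers.
Then, from the visible intercepts: it meets the z-axis at z = 0 (among the integer gridlines); it meets the x-axis at x = 0 (among the integer gridlines).
Finally, the integer polynomial consistent with all of this is the stated p.

3*x^2 - y^2 + 3*z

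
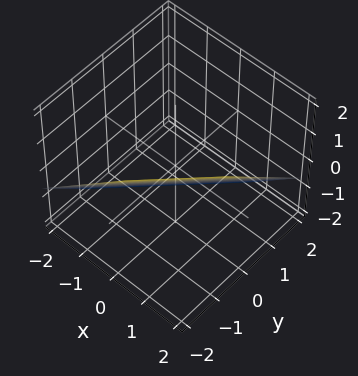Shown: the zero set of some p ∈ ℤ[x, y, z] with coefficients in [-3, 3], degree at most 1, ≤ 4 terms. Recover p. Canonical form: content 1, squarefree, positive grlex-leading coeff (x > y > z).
3*x - 3*y - 3*z - 2

First, deg p = 1.
Finally, putting this together gives p.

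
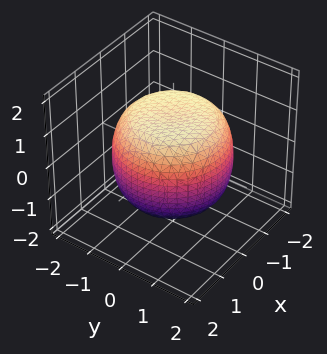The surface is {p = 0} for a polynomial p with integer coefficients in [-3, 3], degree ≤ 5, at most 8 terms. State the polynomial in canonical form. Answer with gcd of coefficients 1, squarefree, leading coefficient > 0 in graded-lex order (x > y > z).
x^4 + 2*x^2*y^2 + y^4 - x^2 - y^2 + 2*z^2 - 3

(a) Degree: no degree-3 surface has this shape, so deg p = 4.
(b) Symmetries: rotational symmetry about the z-axis ⇒ p depends on x, y only through x² + y².
(c) Reading off the gridlines: a circular section at z = -1 has radius between 1 and 2.
(d) Solving for integer coefficients yields p as stated.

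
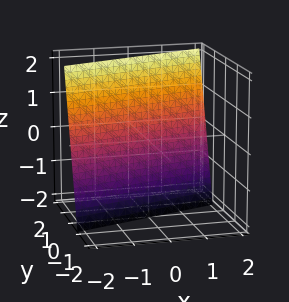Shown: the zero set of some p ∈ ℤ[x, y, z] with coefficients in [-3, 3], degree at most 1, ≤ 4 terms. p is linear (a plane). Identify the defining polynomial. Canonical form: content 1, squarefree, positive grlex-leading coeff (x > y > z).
(a) deg p = 1. Every cross-section is a straight line — this is a plane.
(b) Checking where it meets the axes: it crosses the z-axis at the gridline z = -2; it meets the x-axis at x = -2 (among the integer gridlines).
(c) Together with the visible shape, these determine p as stated.

x - 3*y + z + 2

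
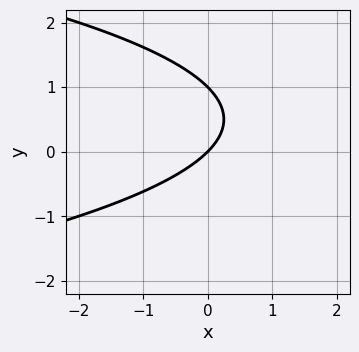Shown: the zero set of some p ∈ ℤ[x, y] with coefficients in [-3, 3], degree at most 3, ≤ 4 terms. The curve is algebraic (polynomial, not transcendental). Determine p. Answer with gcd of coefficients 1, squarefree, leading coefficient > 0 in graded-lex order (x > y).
y^2 + x - y

1. Degree: the shape is more complex than any degree-1 curve, so deg p = 2.
2. Checking where it meets the axes: one x-axis crossing is at x = 0; among the integer gridlines, it crosses the y-axis at y ∈ {0, 1}.
3. The integer polynomial consistent with all of this is the stated p.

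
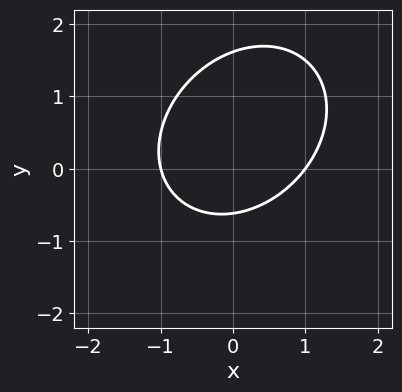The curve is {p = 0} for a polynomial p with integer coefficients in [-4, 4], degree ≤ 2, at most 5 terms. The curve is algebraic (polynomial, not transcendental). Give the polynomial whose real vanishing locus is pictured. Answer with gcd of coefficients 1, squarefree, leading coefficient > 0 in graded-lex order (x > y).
2*x^2 - x*y + 2*y^2 - 2*y - 2

(a) Degree: the shape is more complex than any degree-1 curve, so deg p = 2.
(b) From the visible intercepts: among the integer gridlines, it crosses the x-axis at x ∈ {-1, 1}.
(c) Matching integer coefficients to the picture gives p.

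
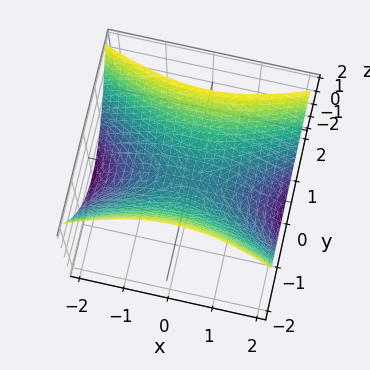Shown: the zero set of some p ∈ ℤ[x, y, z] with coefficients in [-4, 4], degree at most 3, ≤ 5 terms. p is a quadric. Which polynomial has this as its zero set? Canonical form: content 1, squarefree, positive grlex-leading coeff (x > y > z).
deg p = 2. A saddle surface; a quadric.
Symmetries: it's symmetric under y → −y, forcing even powers of y; the x ↦ −x reflection is a symmetry, so x appears only in even powers.
Checking where it meets the axes: it crosses the z-axis at the gridline z = 0; it crosses the x-axis at the gridline x = 0; it crosses the y-axis at the gridline y = 0.
Assembling these constraints gives the stated polynomial.

x^2 - 3*y^2 + 3*z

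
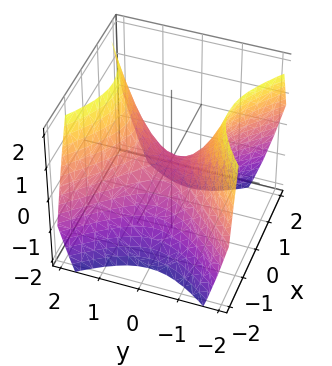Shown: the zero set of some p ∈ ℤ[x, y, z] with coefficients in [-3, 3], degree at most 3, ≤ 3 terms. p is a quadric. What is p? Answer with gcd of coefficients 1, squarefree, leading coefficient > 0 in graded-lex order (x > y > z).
x^2 - y^2 + z

First, degree: a hyperbolic paraboloid; a quadric, so deg p = 2.
Next, symmetries: the x ↦ −x reflection is a symmetry, so x appears only in even powers; it's symmetric under y → −y, forcing even powers of y.
Then, from the axis intercepts and sections: it meets the y-axis at y = 0 (among the integer gridlines); it crosses the z-axis at the gridline z = 0; it crosses the x-axis at the gridline x = 0.
Finally, these observations pin down the coefficients.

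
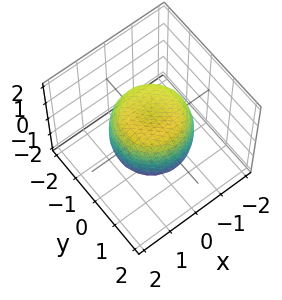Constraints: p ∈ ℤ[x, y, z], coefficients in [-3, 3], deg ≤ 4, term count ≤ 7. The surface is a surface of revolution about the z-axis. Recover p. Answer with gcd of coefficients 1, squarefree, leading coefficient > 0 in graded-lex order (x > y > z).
1. Degree: a generic line meets the surface in up to 4 points, so deg p = 4.
2. Symmetry: the surface is invariant under rotation about z: p = q(x² + y², z).
3. From the visible intercepts: a circular section at z = 1 has radius exactly 1; among the integer gridlines, it crosses the z-axis at z ∈ {-1, 1}.
4. The integer polynomial consistent with all of this is the stated p.

x^4 + 2*x^2*y^2 + y^4 - x^2 - y^2 + z^2 - 1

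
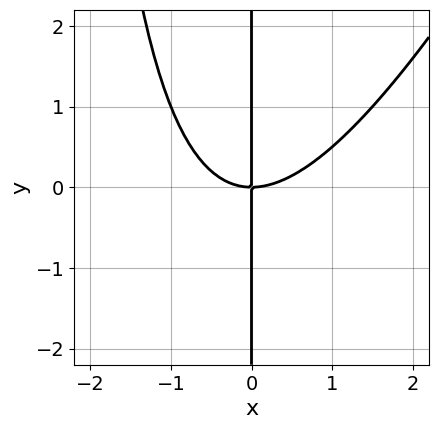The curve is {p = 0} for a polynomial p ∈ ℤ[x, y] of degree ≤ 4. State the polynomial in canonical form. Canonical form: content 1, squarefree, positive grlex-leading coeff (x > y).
1. deg p = 3.
2. From the visible intercepts: the visible y-axis segment lies entirely on the curve; it crosses the x-axis at the gridline x = 0.
3. These observations pin down the coefficients.

2*x^3 - x^2*y - 3*x*y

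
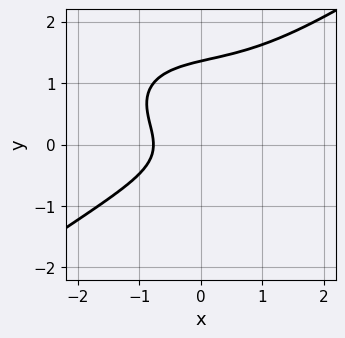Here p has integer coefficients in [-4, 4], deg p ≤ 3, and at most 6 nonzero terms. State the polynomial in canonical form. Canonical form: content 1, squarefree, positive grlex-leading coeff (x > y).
x^3 - 3*y^3 + 3*y^2 + 2*x + 2

First, degree: no degree-2 curve has this shape, so deg p = 3.
Finally, solving for integer coefficients yields p as stated.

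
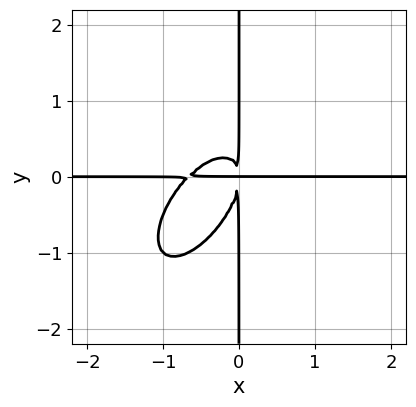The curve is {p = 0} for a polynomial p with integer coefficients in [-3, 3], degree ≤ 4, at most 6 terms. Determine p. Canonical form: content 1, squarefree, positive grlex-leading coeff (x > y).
3*x^3*y - 3*x^2*y^2 + 2*x*y^3 + 2*x^2*y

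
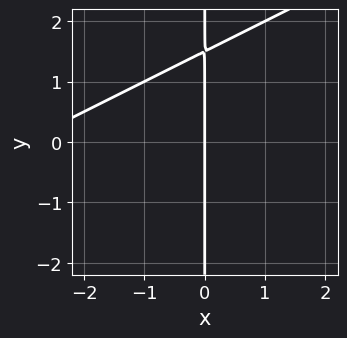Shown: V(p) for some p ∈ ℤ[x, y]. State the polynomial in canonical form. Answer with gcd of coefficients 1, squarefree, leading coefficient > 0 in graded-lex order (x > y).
x^2 - 2*x*y + 3*x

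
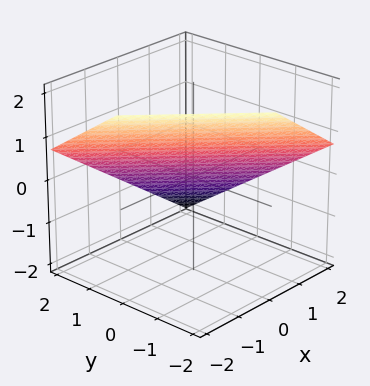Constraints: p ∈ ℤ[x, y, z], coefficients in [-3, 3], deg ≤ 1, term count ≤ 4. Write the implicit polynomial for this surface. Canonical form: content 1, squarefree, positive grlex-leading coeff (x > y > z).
(a) The degree is 1 — every cross-section is a straight line — this is a plane.
(b) Reading off the gridlines: it crosses the y-axis at the gridline y = 1; it crosses the x-axis at the gridline x = 1.
(c) These observations pin down the coefficients.

2*x + 2*y + 3*z - 2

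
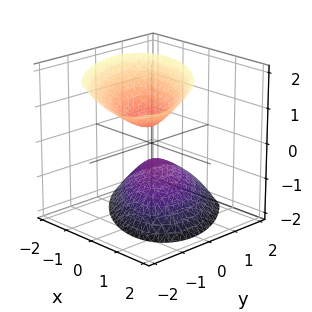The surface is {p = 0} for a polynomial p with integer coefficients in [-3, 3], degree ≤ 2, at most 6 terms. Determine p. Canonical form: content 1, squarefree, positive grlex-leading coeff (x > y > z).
3*x^2 + 3*x*y + 3*y^2 + 2*y*z - 2*z^2 + 1

First, I count 2 distinct pieces. They look like related sheets of one shape, so recover p as a whole.
Then, the degree is 2 — a generic line meets the surface in up to 2 points.
Next, reading off the gridlines: no y-intercept at any integer in the box; it misses every integer gridline on the x-axis.
Finally, fitting integer coefficients to these (and the overall shape) gives p.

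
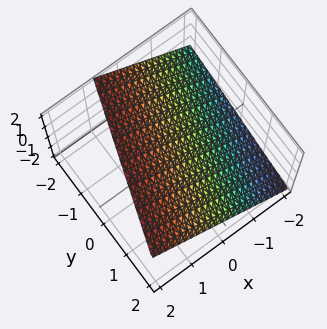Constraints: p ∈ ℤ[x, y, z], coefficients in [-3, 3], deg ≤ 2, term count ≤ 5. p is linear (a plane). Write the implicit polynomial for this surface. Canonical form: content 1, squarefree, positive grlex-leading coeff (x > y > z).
3*x - y - 3*z + 2

First, degree: the surface is flat (a plane), so deg p = 1.
Next, from the visible intercepts: one y-axis crossing is at y = 2.
Finally, putting this together gives p.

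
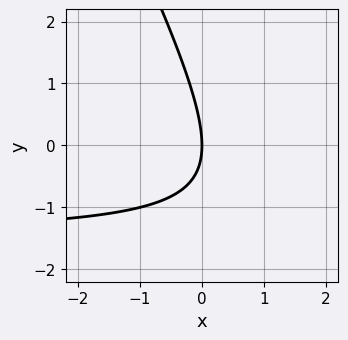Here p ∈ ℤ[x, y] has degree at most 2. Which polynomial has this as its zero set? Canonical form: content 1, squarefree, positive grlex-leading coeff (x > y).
2*x*y + y^2 + 3*x

First, the degree is 2 — the shape is more complex than any degree-1 curve.
Then, checking where it meets the axes: one x-axis crossing is at x = 0; it meets the y-axis at y = 0 (among the integer gridlines).
Finally, these observations pin down the coefficients.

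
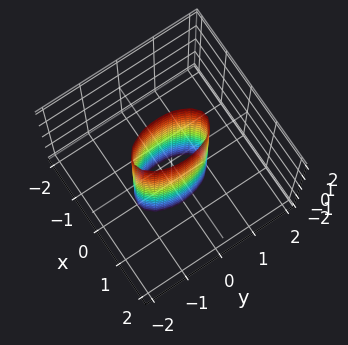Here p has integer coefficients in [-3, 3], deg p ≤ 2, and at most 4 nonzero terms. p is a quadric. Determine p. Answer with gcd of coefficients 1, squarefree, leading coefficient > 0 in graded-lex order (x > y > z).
3*x^2 + y^2 - 1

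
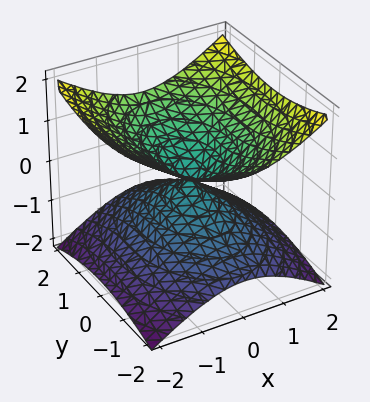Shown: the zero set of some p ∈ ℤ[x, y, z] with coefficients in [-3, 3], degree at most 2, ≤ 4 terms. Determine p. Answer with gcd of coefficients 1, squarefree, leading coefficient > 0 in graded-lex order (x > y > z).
2*x^2 + y^2 - 3*z^2

Degree: a double cone through the origin; a quadric, so deg p = 2.
Symmetries: the z ↦ −z reflection is a symmetry, so z appears only in even powers; the x ↦ −x reflection is a symmetry, so x appears only in even powers; it's symmetric under y → −y, forcing even powers of y.
Reading off the gridlines: it meets the y-axis at y = 0 (among the integer gridlines); it meets the x-axis at x = 0 (among the integer gridlines).
These observations pin down the coefficients.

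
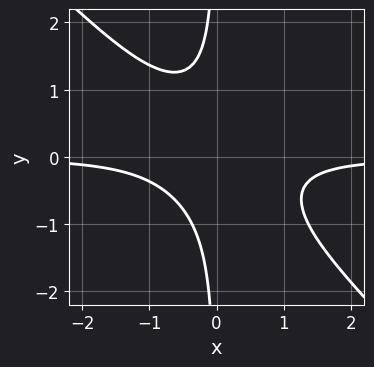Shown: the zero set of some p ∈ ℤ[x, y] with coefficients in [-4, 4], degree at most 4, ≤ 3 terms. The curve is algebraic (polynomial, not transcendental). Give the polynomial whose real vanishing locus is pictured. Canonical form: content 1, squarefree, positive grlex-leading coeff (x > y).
Degree: no degree-2 curve has this shape, so deg p = 3.
Checking where it meets the axes: no x-intercept at any integer in the box; the curve avoids every integer y-axis point in the box.
The integer polynomial consistent with all of this is the stated p.

2*x^2*y + 2*x*y^2 + 1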